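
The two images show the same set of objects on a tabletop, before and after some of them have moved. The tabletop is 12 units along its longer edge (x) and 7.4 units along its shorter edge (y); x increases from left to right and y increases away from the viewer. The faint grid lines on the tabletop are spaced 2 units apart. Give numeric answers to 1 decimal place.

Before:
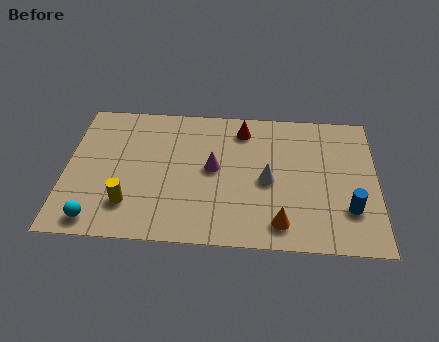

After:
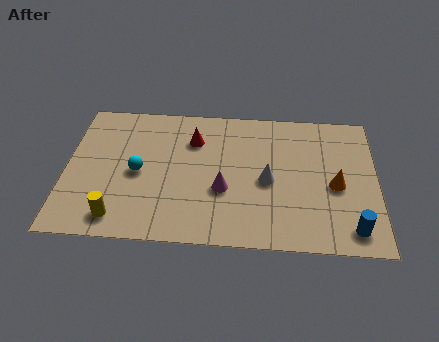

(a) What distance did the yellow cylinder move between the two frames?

0.8

The yellow cylinder moved from about (2.5, 1.8) to (2.1, 1.1), a distance of √(0.4² + 0.7²) ≈ 0.8.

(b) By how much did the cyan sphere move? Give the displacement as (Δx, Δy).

(1.5, 2.6)

The cyan sphere was at about (1.3, 0.9) and moved to about (2.8, 3.5).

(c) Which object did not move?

the white cone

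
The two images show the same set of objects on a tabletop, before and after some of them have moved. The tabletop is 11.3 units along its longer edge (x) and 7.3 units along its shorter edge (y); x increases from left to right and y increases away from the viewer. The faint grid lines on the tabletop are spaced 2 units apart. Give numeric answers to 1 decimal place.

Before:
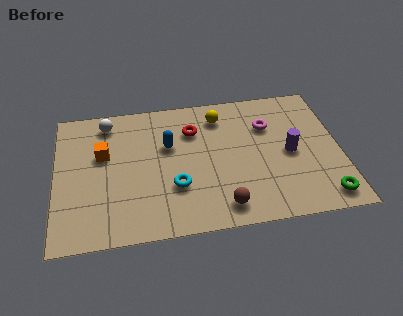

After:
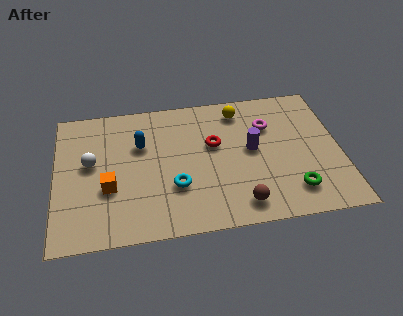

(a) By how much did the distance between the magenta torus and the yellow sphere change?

-0.6

They were about 2.1 units apart before and 1.5 after — 0.6 units closer together.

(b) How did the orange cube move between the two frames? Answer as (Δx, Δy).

(0.2, -1.8)

The orange cube started near (1.9, 4.5) and ended near (2.1, 2.7).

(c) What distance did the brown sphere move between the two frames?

0.7

From (6.5, 1.1) to (7.2, 1.1), the brown sphere covered √(0.7² + 0.0²) ≈ 0.7 units.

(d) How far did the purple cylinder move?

1.6

The purple cylinder moved from about (9.3, 3.5) to (7.8, 3.9), a distance of √(1.5² + 0.4²) ≈ 1.6.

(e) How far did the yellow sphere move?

0.8

The yellow sphere moved from about (6.6, 5.9) to (7.4, 6.1), a distance of √(0.8² + 0.2²) ≈ 0.8.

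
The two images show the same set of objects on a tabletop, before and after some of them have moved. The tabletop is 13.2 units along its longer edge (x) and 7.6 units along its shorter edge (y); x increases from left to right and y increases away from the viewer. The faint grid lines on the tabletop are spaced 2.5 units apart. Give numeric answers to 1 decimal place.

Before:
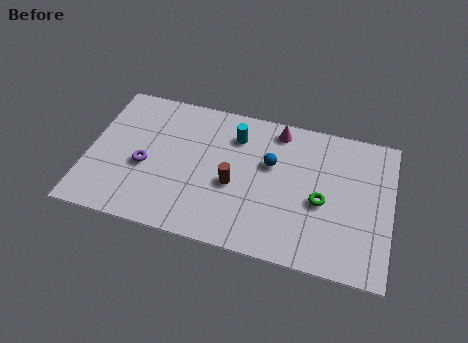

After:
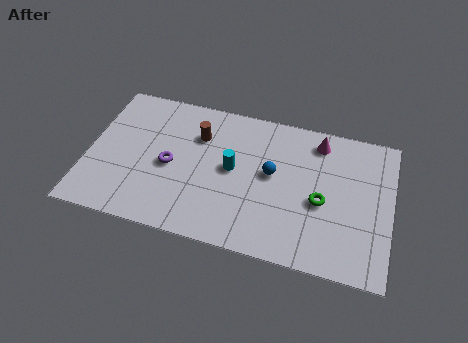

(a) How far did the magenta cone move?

1.8

The magenta cone moved from about (8.1, 6.6) to (9.9, 6.4), a distance of √(1.8² + 0.2²) ≈ 1.8.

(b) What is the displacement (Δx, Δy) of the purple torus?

(1.1, 0.3)

The purple torus was at about (2.5, 3.2) and moved to about (3.6, 3.5).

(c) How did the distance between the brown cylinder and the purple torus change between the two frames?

-1.7

The distance was about 3.9 in the first image and 2.2 in the second, so they moved 1.7 units closer together.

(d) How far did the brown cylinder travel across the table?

2.8

The brown cylinder was near (6.4, 3.2) before and (4.7, 5.4) after, so it travelled √(1.7² + 2.2²) ≈ 2.8 units.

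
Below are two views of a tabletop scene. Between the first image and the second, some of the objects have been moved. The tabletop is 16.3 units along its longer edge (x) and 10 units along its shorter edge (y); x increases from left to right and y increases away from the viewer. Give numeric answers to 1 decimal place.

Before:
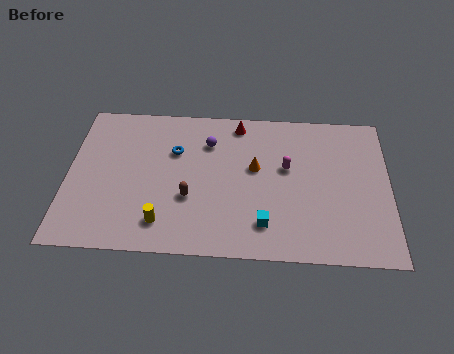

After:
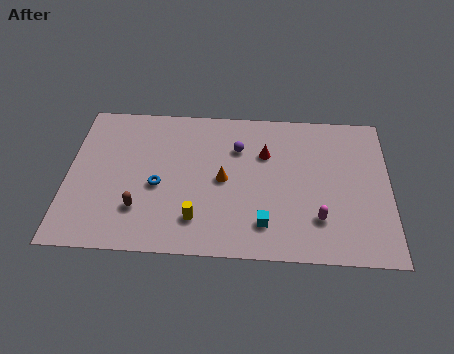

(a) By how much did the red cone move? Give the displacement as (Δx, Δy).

(1.4, -2.0)

The red cone started near (8.6, 8.8) and ended near (10.0, 6.8).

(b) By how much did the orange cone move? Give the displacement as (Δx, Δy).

(-1.6, -0.9)

The orange cone started near (9.5, 5.8) and ended near (7.9, 4.9).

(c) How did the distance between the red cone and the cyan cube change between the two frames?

-2.1

They were about 6.8 units apart before and 4.7 after — 2.1 units closer together.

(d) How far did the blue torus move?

2.5

From (5.4, 6.7) to (4.6, 4.3), the blue torus covered √(0.8² + 2.4²) ≈ 2.5 units.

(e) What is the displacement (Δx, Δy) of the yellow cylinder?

(1.7, 0.3)

The yellow cylinder started near (4.9, 1.9) and ended near (6.6, 2.2).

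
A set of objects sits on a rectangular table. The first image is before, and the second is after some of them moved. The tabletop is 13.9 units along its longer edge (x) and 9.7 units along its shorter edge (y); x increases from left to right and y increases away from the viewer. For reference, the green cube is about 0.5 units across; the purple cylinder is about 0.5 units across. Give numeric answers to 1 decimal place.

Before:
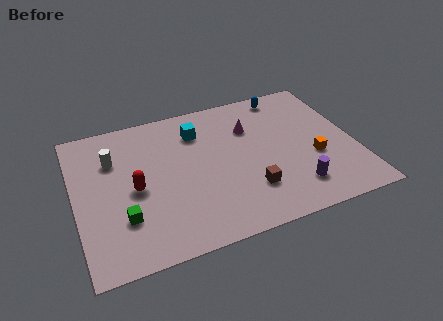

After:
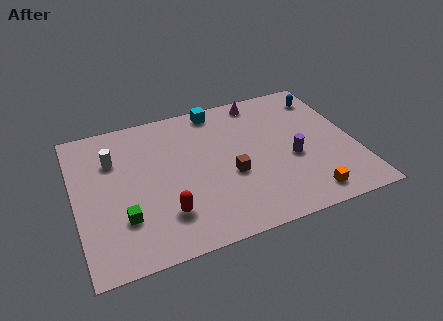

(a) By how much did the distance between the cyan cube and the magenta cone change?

-0.5

Before: roughly 2.7 units apart; after: 2.2. That's 0.5 units closer together.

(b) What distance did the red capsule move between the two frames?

2.5

From (2.9, 4.5) to (4.2, 2.4), the red capsule covered √(1.3² + 2.1²) ≈ 2.5 units.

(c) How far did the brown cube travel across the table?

1.5

The brown cube was near (8.4, 2.6) before and (7.6, 3.9) after, so it travelled √(0.8² + 1.3²) ≈ 1.5 units.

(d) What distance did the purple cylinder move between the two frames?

2.0

The purple cylinder was near (10.6, 2.0) before and (10.7, 4.0) after, so it travelled √(0.1² + 2.0²) ≈ 2.0 units.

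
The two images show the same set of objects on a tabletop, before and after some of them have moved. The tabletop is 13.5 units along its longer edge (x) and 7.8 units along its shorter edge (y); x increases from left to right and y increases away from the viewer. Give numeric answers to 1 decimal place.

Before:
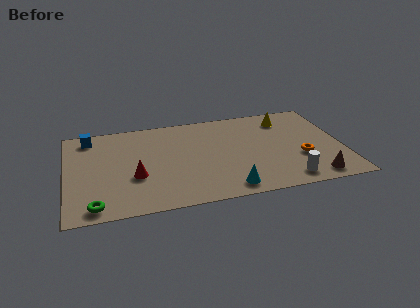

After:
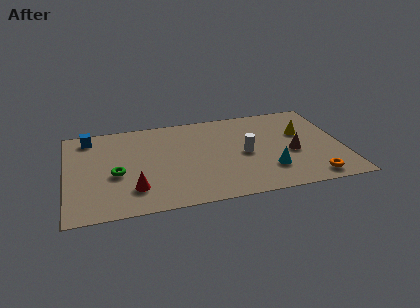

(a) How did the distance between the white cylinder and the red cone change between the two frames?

-1.7

The distance was about 7.5 in the first image and 5.8 in the second, so they moved 1.7 units closer together.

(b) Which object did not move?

the blue cube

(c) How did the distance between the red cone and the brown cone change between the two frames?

-0.9

Before: roughly 8.8 units apart; after: 7.9. That's 0.9 units closer together.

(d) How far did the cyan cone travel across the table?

2.4

The cyan cone moved from about (7.7, 1.0) to (9.8, 2.1), a distance of √(2.1² + 1.1²) ≈ 2.4.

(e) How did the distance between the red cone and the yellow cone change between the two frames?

+0.6

Before: roughly 8.3 units apart; after: 8.9. That's 0.6 units further apart.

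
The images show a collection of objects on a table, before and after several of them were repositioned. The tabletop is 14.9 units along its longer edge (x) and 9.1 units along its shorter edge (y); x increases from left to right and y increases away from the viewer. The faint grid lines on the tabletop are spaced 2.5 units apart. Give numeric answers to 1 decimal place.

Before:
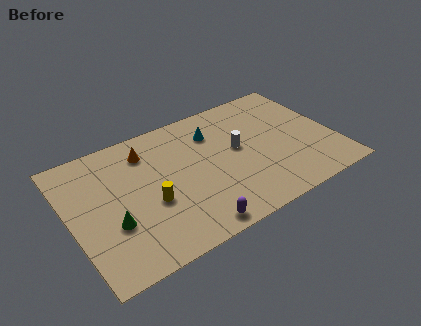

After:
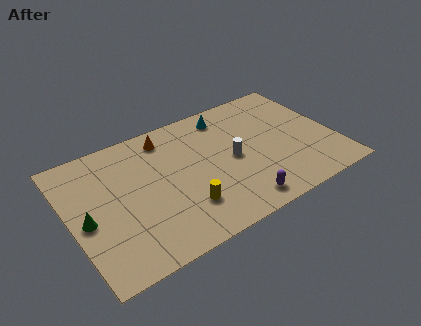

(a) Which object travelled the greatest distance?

the purple capsule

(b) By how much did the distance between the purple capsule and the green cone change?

+3.9

The distance was about 4.7 in the first image and 8.6 in the second, so they moved 3.9 units further apart.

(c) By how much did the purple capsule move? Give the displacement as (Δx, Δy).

(2.7, 0.3)

The purple capsule started near (6.2, 0.9) and ended near (8.9, 1.2).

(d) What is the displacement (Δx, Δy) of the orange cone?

(1.2, 0.5)

The orange cone was at about (4.6, 7.2) and moved to about (5.8, 7.7).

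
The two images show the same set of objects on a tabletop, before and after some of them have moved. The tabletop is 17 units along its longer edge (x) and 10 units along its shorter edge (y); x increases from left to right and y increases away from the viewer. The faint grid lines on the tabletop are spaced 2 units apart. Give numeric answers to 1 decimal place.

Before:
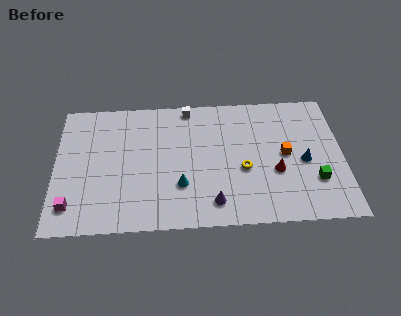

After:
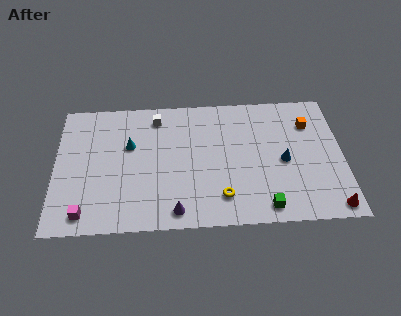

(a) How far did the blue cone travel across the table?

1.2

The blue cone moved from about (14.7, 4.5) to (13.5, 4.6), a distance of √(1.2² + 0.1²) ≈ 1.2.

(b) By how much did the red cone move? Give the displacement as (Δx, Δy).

(3.2, -2.8)

The red cone was at about (13.0, 3.8) and moved to about (16.2, 1.0).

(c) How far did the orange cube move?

2.7

From (13.6, 5.1) to (15.1, 7.4), the orange cube covered √(1.5² + 2.3²) ≈ 2.7 units.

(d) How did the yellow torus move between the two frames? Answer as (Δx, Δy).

(-1.3, -2.0)

The yellow torus was at about (11.1, 4.1) and moved to about (9.8, 2.1).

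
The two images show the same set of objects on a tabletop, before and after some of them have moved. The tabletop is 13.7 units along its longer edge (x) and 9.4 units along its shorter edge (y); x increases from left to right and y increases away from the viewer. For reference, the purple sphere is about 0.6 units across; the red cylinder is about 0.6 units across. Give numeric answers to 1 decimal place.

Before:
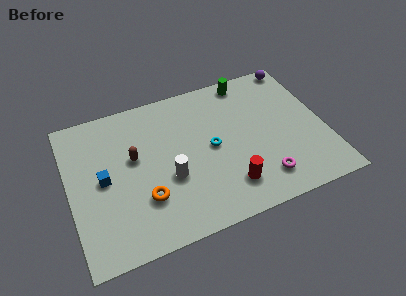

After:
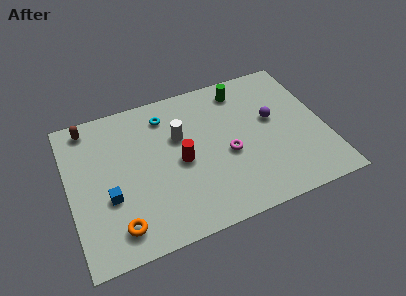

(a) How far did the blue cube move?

1.2

The blue cube moved from about (1.8, 4.7) to (2.0, 3.5), a distance of √(0.2² + 1.2²) ≈ 1.2.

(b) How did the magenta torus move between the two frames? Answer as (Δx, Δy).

(-1.6, 2.2)

From the two frames, the magenta torus sits at roughly (10.0, 1.8) before and (8.4, 4.0) after.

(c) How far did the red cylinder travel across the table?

3.3

The red cylinder moved from about (8.2, 2.0) to (5.9, 4.4), a distance of √(2.3² + 2.4²) ≈ 3.3.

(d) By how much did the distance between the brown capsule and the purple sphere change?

+0.3

They were about 9.8 units apart before and 10.1 after — 0.3 units further apart.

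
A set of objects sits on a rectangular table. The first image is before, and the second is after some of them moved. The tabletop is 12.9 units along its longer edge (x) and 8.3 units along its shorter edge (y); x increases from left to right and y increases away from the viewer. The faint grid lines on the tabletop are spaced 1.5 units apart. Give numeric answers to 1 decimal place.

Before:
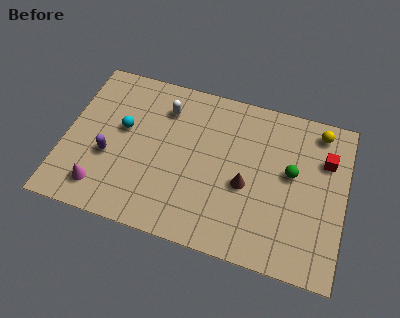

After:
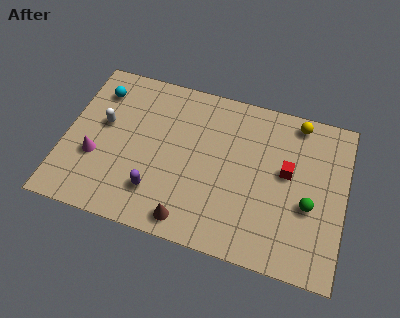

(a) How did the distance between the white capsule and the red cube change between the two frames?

+1.0

They were about 7.5 units apart before and 8.5 after — 1.0 units further apart.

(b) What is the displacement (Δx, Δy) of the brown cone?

(-2.4, -2.5)

The brown cone started near (8.4, 3.5) and ended near (6.0, 1.0).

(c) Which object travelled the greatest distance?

the brown cone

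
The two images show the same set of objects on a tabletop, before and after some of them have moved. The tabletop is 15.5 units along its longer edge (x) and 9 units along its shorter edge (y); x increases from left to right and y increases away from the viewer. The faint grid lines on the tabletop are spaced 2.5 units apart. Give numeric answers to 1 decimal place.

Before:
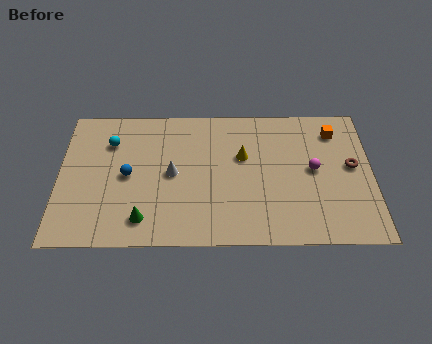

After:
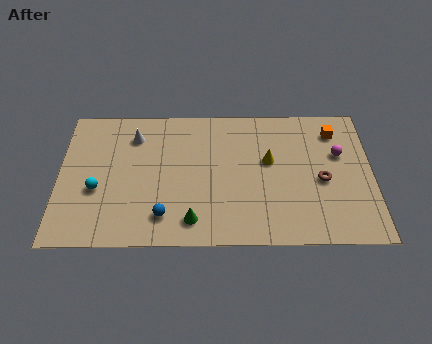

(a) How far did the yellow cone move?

1.3

From (9.1, 5.6) to (10.4, 5.3), the yellow cone covered √(1.3² + 0.3²) ≈ 1.3 units.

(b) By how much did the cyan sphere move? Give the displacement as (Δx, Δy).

(-0.6, -3.1)

The cyan sphere started near (2.5, 6.6) and ended near (1.9, 3.5).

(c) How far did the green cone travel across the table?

2.4

The green cone moved from about (4.2, 1.6) to (6.6, 1.5), a distance of √(2.4² + 0.1²) ≈ 2.4.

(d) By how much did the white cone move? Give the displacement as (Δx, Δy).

(-1.9, 2.5)

The white cone was at about (5.6, 4.5) and moved to about (3.7, 7.0).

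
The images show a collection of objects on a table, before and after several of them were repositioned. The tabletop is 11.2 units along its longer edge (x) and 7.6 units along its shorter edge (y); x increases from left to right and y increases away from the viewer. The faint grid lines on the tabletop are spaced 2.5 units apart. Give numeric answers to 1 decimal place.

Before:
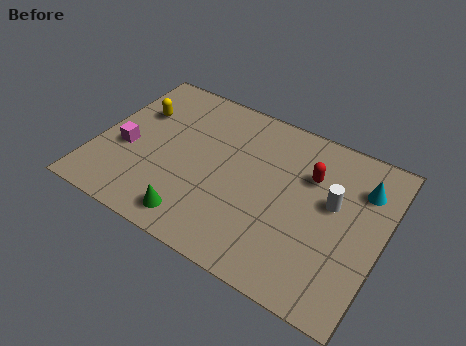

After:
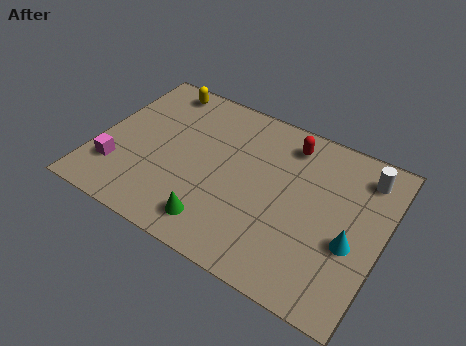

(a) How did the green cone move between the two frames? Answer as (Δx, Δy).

(0.8, 0.2)

The green cone started near (4.3, 1.1) and ended near (5.1, 1.3).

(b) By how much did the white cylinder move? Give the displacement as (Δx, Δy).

(1.0, 1.8)

From the two frames, the white cylinder sits at roughly (9.2, 4.4) before and (10.2, 6.2) after.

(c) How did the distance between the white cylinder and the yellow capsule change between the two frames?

+0.4

Before: roughly 7.9 units apart; after: 8.3. That's 0.4 units further apart.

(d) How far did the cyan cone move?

2.6

The cyan cone moved from about (10.2, 5.6) to (10.1, 3.0), a distance of √(0.1² + 2.6²) ≈ 2.6.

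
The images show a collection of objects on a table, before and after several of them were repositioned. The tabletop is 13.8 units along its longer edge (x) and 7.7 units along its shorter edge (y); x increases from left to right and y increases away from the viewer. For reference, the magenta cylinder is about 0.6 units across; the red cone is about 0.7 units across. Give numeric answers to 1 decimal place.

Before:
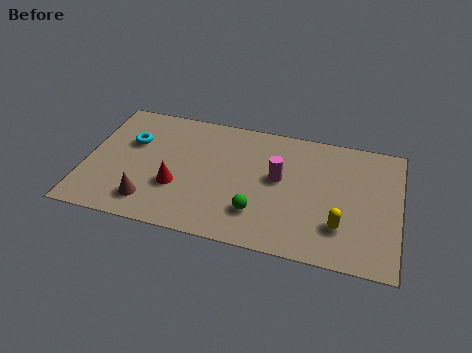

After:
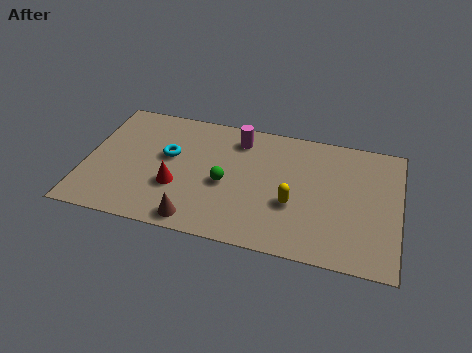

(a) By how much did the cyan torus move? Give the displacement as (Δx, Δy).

(1.7, -0.5)

The cyan torus was at about (1.9, 5.0) and moved to about (3.6, 4.5).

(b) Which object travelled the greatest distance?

the magenta cylinder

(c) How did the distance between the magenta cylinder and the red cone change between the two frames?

-0.3

They were about 4.7 units apart before and 4.4 after — 0.3 units closer together.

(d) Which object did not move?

the red cone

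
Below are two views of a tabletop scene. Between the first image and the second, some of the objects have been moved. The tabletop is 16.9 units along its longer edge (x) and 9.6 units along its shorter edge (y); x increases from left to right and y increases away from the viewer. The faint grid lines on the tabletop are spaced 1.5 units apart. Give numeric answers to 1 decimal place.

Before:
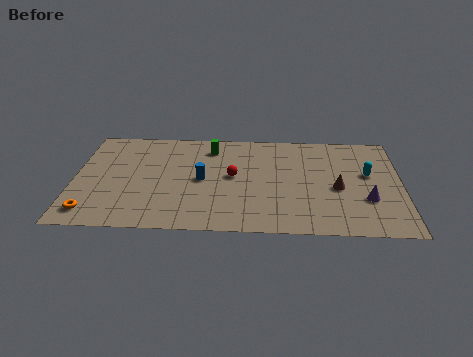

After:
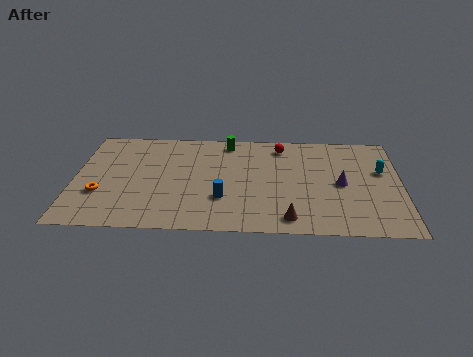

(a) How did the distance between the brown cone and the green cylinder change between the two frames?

+0.3

The distance was about 7.5 in the first image and 7.8 in the second, so they moved 0.3 units further apart.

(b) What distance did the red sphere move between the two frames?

3.9

From (8.2, 5.1) to (10.7, 8.1), the red sphere covered √(2.5² + 3.0²) ≈ 3.9 units.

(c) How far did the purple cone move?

1.9

The purple cone moved from about (15.1, 3.2) to (13.8, 4.6), a distance of √(1.3² + 1.4²) ≈ 1.9.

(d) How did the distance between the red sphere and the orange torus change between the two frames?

+2.5

The distance was about 8.0 in the first image and 10.5 in the second, so they moved 2.5 units further apart.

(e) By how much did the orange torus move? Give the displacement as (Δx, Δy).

(0.4, 1.7)

From the two frames, the orange torus sits at roughly (1.0, 1.5) before and (1.4, 3.2) after.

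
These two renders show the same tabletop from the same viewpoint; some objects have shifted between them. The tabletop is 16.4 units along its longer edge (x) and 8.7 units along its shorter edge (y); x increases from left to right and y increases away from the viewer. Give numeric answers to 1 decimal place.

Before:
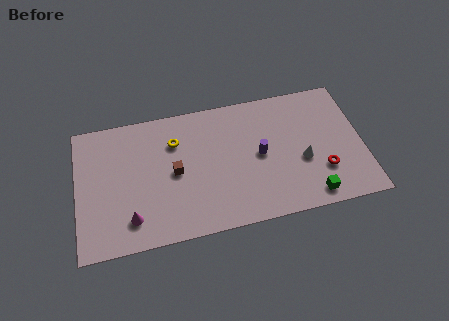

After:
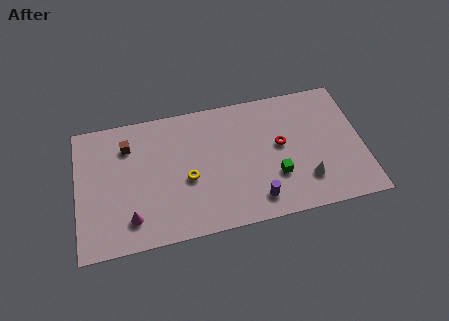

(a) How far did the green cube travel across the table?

2.5

The green cube moved from about (13.2, 1.1) to (11.3, 2.8), a distance of √(1.9² + 1.7²) ≈ 2.5.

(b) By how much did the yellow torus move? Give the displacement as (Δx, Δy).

(0.6, -2.6)

The yellow torus was at about (5.7, 6.3) and moved to about (6.3, 3.7).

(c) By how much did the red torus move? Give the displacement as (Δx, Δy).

(-2.3, 2.2)

From the two frames, the red torus sits at roughly (14.0, 2.6) before and (11.7, 4.8) after.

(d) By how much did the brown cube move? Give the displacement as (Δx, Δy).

(-2.6, 2.3)

From the two frames, the brown cube sits at roughly (5.6, 4.3) before and (3.0, 6.6) after.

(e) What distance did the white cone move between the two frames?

1.3

The white cone was near (12.9, 3.5) before and (13.0, 2.2) after, so it travelled √(0.1² + 1.3²) ≈ 1.3 units.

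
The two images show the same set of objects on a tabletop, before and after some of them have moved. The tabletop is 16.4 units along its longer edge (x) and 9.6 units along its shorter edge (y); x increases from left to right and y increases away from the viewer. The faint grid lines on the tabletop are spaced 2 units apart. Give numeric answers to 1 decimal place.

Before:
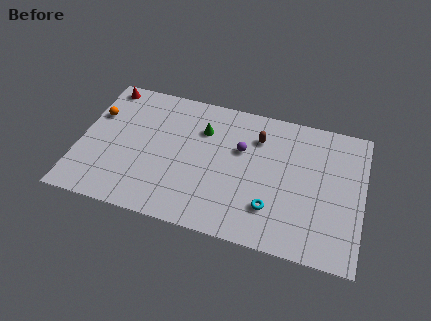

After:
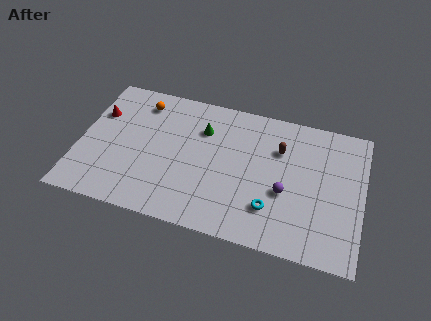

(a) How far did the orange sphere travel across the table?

2.9

From (0.8, 6.4) to (3.3, 7.9), the orange sphere covered √(2.5² + 1.5²) ≈ 2.9 units.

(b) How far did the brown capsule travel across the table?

1.4

From (10.2, 7.2) to (11.5, 6.7), the brown capsule covered √(1.3² + 0.5²) ≈ 1.4 units.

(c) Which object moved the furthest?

the purple sphere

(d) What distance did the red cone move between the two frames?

2.1

The red cone moved from about (1.1, 8.6) to (0.9, 6.5), a distance of √(0.2² + 2.1²) ≈ 2.1.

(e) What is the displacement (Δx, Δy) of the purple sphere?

(2.7, -2.3)

The purple sphere started near (9.3, 6.1) and ended near (12.0, 3.8).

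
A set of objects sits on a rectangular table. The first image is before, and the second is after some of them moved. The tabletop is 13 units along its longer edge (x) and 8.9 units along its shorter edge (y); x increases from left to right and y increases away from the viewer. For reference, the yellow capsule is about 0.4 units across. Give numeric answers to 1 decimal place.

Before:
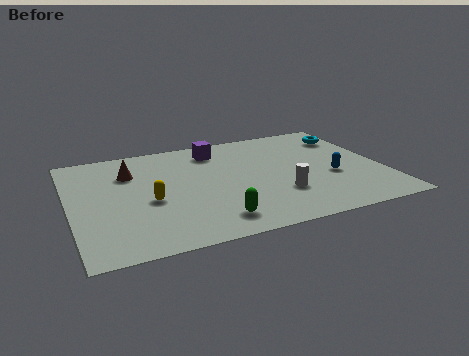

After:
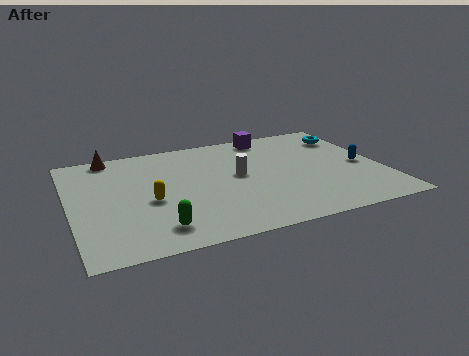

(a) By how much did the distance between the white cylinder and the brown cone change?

-0.9

The distance was about 7.0 in the first image and 6.1 in the second, so they moved 0.9 units closer together.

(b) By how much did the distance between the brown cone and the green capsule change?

+0.9

The distance was about 5.7 in the first image and 6.6 in the second, so they moved 0.9 units further apart.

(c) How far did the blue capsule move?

1.5

The blue capsule was near (10.8, 3.5) before and (12.2, 4.1) after, so it travelled √(1.4² + 0.6²) ≈ 1.5 units.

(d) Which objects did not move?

the cyan torus and the yellow capsule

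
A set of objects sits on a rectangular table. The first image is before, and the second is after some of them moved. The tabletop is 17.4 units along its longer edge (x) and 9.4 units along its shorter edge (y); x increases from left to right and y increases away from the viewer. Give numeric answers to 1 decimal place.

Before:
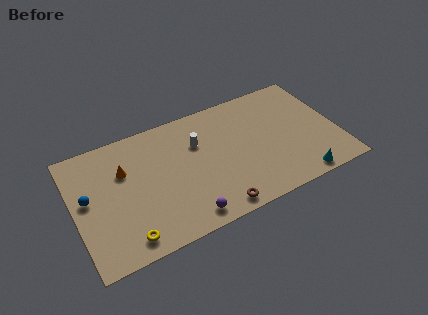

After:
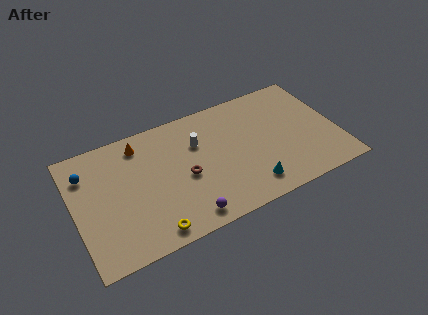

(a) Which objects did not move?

the white cylinder and the purple sphere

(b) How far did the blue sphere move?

1.9

From (0.9, 5.2) to (1.0, 7.1), the blue sphere covered √(0.1² + 1.9²) ≈ 1.9 units.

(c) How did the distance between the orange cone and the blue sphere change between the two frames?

+1.0

They were about 2.7 units apart before and 3.7 after — 1.0 units further apart.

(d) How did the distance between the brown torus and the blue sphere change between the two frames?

-2.1

They were about 8.9 units apart before and 6.8 after — 2.1 units closer together.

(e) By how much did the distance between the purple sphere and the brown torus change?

+1.1

Before: roughly 1.9 units apart; after: 3.0. That's 1.1 units further apart.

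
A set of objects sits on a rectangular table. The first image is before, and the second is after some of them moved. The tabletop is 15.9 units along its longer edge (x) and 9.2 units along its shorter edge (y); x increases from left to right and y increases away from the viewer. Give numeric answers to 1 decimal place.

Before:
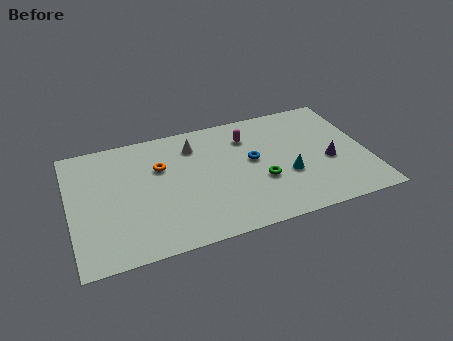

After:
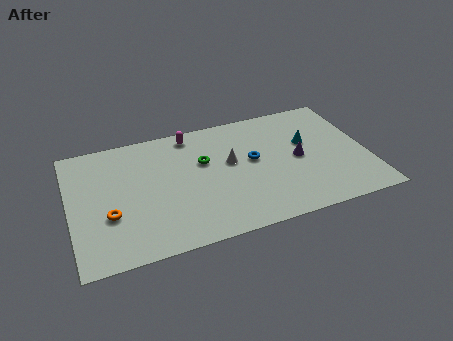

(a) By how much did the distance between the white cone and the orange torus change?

+4.7

Before: roughly 2.2 units apart; after: 6.9. That's 4.7 units further apart.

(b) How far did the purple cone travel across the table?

1.7

The purple cone moved from about (13.8, 3.8) to (12.2, 4.5), a distance of √(1.6² + 0.7²) ≈ 1.7.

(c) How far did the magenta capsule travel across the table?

3.2

The magenta capsule moved from about (9.7, 7.0) to (6.7, 8.1), a distance of √(3.0² + 1.1²) ≈ 3.2.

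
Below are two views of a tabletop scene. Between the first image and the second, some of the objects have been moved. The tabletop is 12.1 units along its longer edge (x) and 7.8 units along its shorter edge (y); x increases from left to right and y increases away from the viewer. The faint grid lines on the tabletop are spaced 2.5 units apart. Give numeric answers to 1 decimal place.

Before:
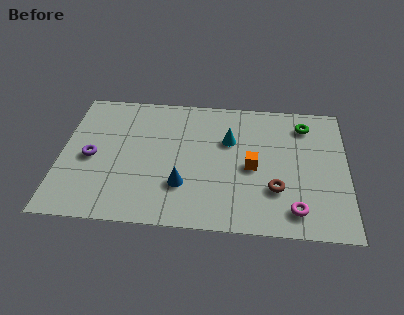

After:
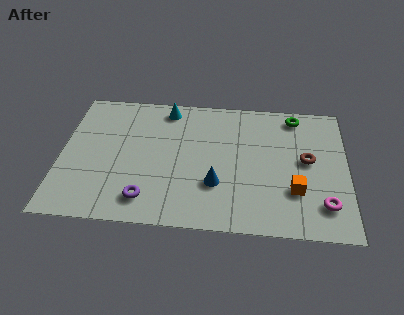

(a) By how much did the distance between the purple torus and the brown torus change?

-0.6

The distance was about 7.9 in the first image and 7.3 in the second, so they moved 0.6 units closer together.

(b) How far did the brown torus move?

2.2

The brown torus was near (9.1, 2.4) before and (10.4, 4.2) after, so it travelled √(1.3² + 1.8²) ≈ 2.2 units.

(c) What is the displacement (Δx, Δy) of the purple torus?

(2.4, -2.2)

The purple torus was at about (1.3, 3.6) and moved to about (3.7, 1.4).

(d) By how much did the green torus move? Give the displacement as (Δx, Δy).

(-0.4, 0.5)

The green torus was at about (10.3, 6.3) and moved to about (9.9, 6.8).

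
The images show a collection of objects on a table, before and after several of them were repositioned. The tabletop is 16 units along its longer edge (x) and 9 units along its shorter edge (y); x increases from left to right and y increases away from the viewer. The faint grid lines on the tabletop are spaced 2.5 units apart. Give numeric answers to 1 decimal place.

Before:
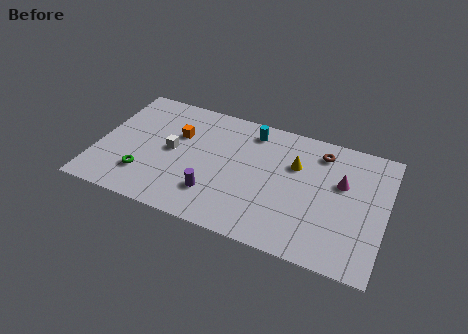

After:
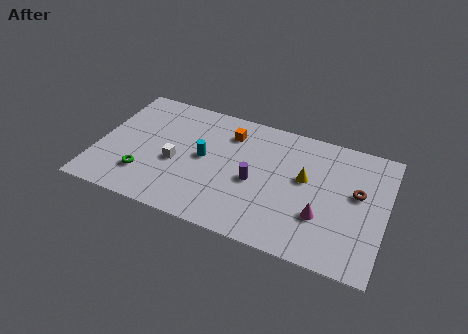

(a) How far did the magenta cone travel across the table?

2.8

From (13.5, 5.6) to (12.6, 2.9), the magenta cone covered √(0.9² + 2.7²) ≈ 2.8 units.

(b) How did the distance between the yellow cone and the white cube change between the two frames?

+0.3

They were about 6.9 units apart before and 7.2 after — 0.3 units further apart.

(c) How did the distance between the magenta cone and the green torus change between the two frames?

-1.4

They were about 11.2 units apart before and 9.8 after — 1.4 units closer together.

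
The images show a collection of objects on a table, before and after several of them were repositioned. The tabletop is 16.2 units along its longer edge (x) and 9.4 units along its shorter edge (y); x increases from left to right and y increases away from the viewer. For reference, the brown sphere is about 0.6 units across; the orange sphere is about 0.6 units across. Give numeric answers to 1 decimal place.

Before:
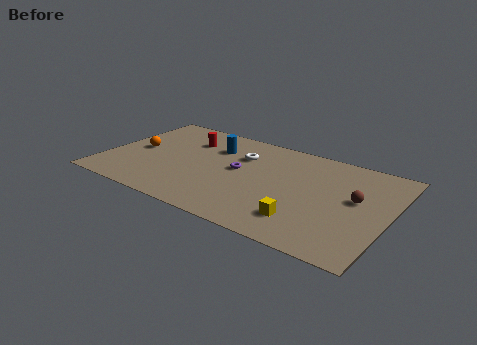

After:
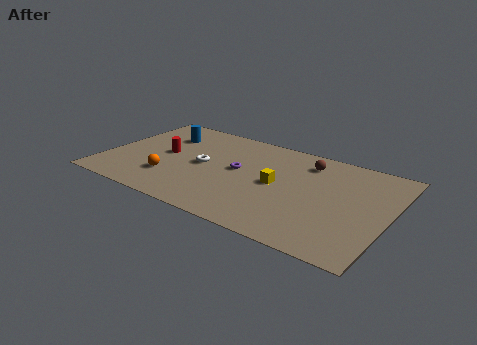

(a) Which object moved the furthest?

the brown sphere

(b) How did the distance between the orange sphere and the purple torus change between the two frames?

-1.5

They were about 5.9 units apart before and 4.4 after — 1.5 units closer together.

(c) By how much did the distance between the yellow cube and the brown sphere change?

-0.9

Before: roughly 4.1 units apart; after: 3.2. That's 0.9 units closer together.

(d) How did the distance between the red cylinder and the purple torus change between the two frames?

+0.5

Before: roughly 3.8 units apart; after: 4.3. That's 0.5 units further apart.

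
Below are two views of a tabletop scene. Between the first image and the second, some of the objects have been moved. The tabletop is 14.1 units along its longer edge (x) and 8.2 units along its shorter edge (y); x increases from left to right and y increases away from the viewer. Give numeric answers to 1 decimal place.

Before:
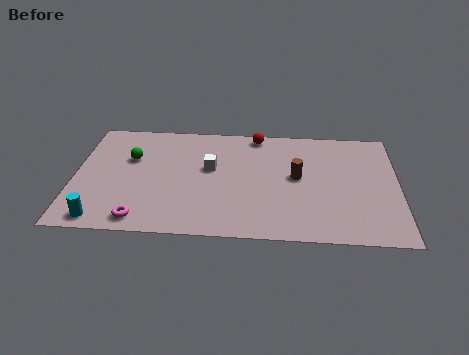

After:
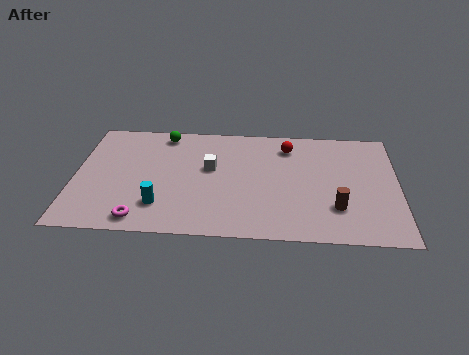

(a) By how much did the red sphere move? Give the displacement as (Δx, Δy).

(1.4, -0.8)

The red sphere was at about (7.9, 7.4) and moved to about (9.3, 6.6).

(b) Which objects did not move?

the white cube and the magenta torus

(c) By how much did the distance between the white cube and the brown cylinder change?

+2.2

The distance was about 3.8 in the first image and 6.0 in the second, so they moved 2.2 units further apart.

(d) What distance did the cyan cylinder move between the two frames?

2.7

From (1.3, 0.9) to (3.8, 2.0), the cyan cylinder covered √(2.5² + 1.1²) ≈ 2.7 units.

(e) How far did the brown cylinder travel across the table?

2.7

The brown cylinder was near (9.7, 4.4) before and (11.4, 2.3) after, so it travelled √(1.7² + 2.1²) ≈ 2.7 units.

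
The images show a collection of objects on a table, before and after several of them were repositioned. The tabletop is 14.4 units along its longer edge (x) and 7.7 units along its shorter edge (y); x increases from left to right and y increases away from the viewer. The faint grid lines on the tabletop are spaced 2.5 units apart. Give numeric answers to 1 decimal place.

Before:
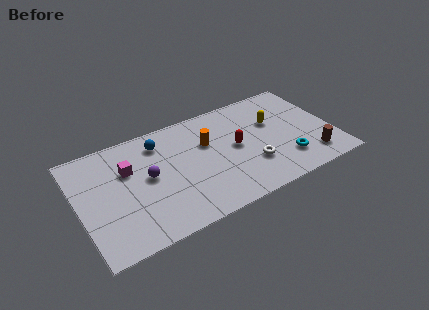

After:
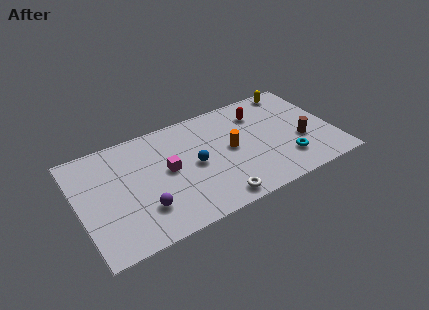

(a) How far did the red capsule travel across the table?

2.5

From (8.9, 4.0) to (10.5, 5.9), the red capsule covered √(1.6² + 1.9²) ≈ 2.5 units.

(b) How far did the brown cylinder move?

1.5

From (12.9, 1.5) to (12.5, 2.9), the brown cylinder covered √(0.4² + 1.4²) ≈ 1.5 units.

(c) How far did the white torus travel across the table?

2.7

From (9.6, 2.4) to (7.3, 0.9), the white torus covered √(2.3² + 1.5²) ≈ 2.7 units.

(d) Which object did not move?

the cyan torus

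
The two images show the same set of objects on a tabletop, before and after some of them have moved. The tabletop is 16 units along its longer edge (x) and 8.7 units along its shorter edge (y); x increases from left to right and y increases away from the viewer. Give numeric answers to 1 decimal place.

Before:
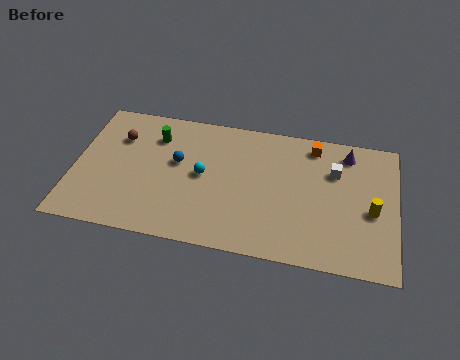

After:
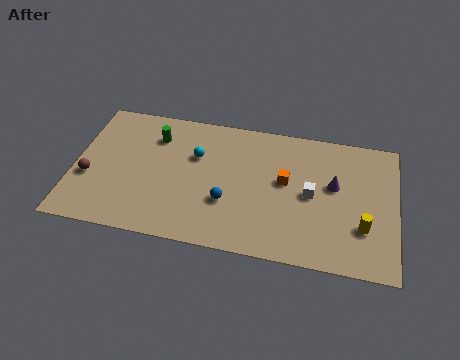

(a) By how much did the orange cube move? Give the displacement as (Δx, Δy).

(-1.3, -2.6)

The orange cube started near (11.8, 7.5) and ended near (10.5, 4.9).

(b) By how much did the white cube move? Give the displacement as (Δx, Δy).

(-1.1, -1.7)

The white cube was at about (12.9, 6.0) and moved to about (11.8, 4.3).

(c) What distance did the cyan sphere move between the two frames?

1.3

From (6.4, 4.5) to (6.0, 5.7), the cyan sphere covered √(0.4² + 1.2²) ≈ 1.3 units.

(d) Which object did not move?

the green cylinder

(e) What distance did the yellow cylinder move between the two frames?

1.2

From (14.8, 3.8) to (14.4, 2.7), the yellow cylinder covered √(0.4² + 1.1²) ≈ 1.2 units.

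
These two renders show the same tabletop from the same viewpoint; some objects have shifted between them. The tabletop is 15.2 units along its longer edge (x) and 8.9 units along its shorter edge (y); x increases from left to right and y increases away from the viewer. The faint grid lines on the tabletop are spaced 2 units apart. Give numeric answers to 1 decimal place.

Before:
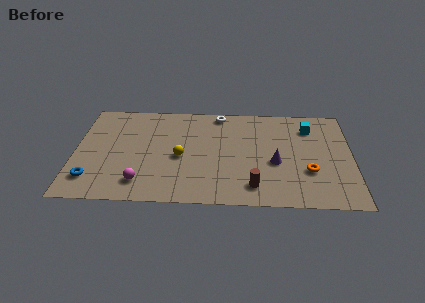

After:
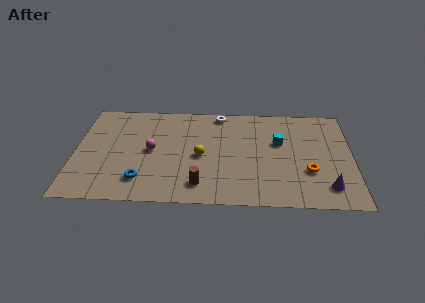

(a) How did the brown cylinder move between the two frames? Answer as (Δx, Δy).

(-2.9, 0.0)

From the two frames, the brown cylinder sits at roughly (9.8, 1.6) before and (6.9, 1.6) after.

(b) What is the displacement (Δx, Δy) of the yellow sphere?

(1.1, 0.1)

The yellow sphere was at about (5.8, 4.0) and moved to about (6.9, 4.1).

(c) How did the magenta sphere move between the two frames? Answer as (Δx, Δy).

(0.5, 2.8)

The magenta sphere was at about (3.7, 1.7) and moved to about (4.2, 4.5).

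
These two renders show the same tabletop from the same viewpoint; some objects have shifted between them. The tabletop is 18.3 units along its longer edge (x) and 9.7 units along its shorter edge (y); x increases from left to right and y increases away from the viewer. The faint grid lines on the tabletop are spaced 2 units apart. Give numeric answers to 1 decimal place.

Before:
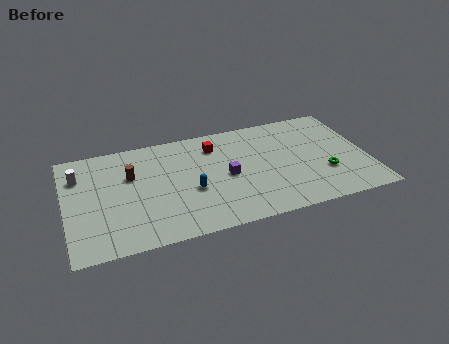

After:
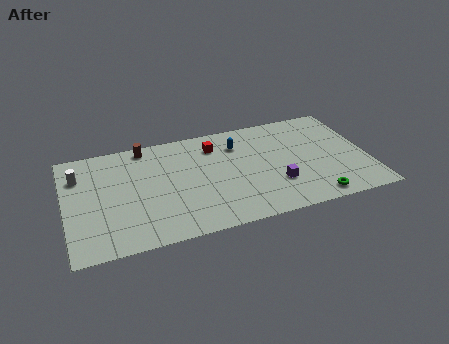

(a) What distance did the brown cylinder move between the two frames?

2.6

The brown cylinder was near (4.0, 6.3) before and (5.0, 8.7) after, so it travelled √(1.0² + 2.4²) ≈ 2.6 units.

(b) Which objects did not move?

the red cube and the white cylinder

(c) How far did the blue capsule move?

4.6

From (7.5, 3.9) to (10.6, 7.3), the blue capsule covered √(3.1² + 3.4²) ≈ 4.6 units.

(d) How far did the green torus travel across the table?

2.3

The green torus moved from about (15.6, 3.2) to (14.7, 1.1), a distance of √(0.9² + 2.1²) ≈ 2.3.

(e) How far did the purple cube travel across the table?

3.3

From (9.7, 4.6) to (12.6, 3.0), the purple cube covered √(2.9² + 1.6²) ≈ 3.3 units.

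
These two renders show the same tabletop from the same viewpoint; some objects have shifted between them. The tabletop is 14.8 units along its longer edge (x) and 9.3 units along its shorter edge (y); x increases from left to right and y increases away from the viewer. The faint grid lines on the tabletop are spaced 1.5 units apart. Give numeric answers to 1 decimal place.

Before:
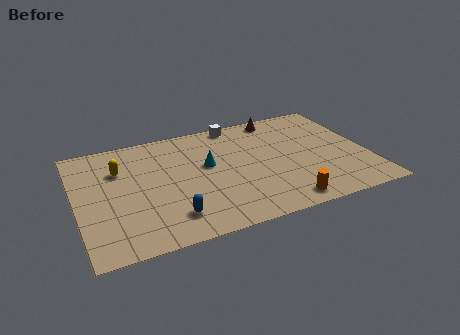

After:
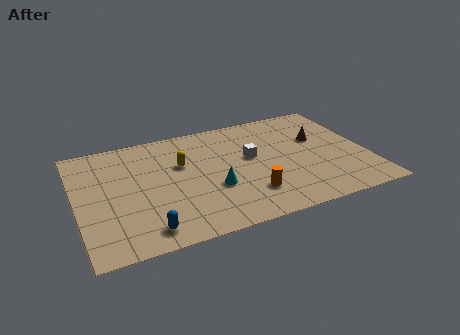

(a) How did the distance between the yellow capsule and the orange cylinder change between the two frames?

-4.7

The distance was about 9.5 in the first image and 4.8 in the second, so they moved 4.7 units closer together.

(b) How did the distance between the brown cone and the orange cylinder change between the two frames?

-1.9

The distance was about 7.2 in the first image and 5.3 in the second, so they moved 1.9 units closer together.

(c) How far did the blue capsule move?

1.4

From (4.5, 1.9) to (3.2, 1.3), the blue capsule covered √(1.3² + 0.6²) ≈ 1.4 units.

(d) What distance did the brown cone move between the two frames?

3.1

The brown cone was near (10.7, 8.3) before and (12.5, 5.8) after, so it travelled √(1.8² + 2.5²) ≈ 3.1 units.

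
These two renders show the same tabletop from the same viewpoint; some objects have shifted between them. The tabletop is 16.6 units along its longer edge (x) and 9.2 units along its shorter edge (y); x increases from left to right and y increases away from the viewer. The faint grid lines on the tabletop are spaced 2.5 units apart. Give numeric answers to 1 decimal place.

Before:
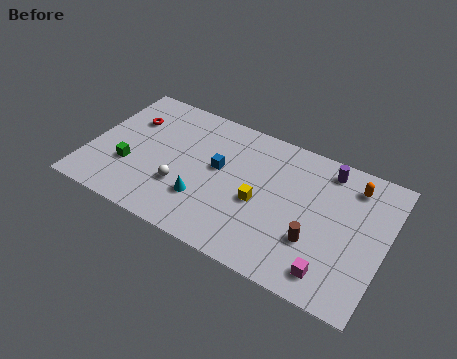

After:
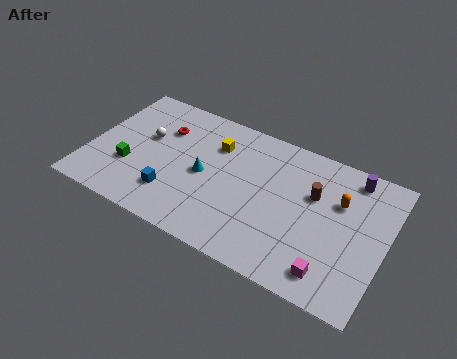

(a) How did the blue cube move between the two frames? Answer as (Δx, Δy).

(-2.2, -2.9)

From the two frames, the blue cube sits at roughly (7.2, 5.2) before and (5.0, 2.3) after.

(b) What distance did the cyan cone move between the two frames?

1.7

The cyan cone moved from about (6.7, 2.7) to (6.5, 4.4), a distance of √(0.2² + 1.7²) ≈ 1.7.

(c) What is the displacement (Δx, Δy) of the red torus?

(1.9, 0.1)

The red torus started near (1.9, 6.4) and ended near (3.8, 6.5).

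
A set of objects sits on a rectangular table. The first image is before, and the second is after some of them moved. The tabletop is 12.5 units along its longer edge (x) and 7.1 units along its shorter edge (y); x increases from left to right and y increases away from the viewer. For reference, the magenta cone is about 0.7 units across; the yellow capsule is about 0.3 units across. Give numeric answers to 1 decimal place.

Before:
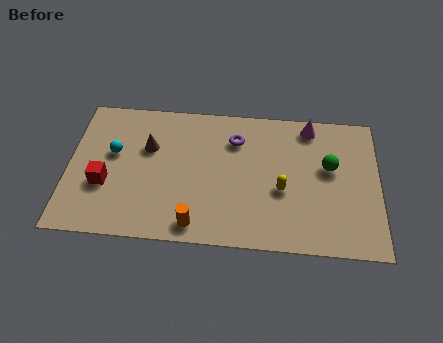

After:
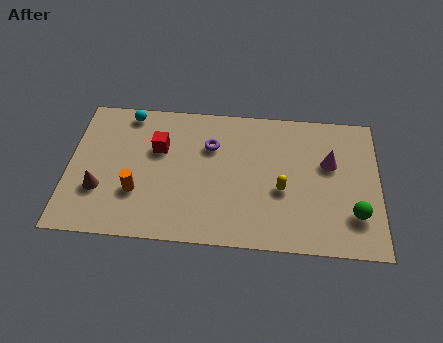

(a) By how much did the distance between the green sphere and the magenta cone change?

+0.5

They were about 2.2 units apart before and 2.7 after — 0.5 units further apart.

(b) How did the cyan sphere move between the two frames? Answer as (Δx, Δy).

(0.5, 2.1)

From the two frames, the cyan sphere sits at roughly (1.8, 4.2) before and (2.3, 6.3) after.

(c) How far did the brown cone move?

3.0

From (3.2, 4.6) to (1.3, 2.3), the brown cone covered √(1.9² + 2.3²) ≈ 3.0 units.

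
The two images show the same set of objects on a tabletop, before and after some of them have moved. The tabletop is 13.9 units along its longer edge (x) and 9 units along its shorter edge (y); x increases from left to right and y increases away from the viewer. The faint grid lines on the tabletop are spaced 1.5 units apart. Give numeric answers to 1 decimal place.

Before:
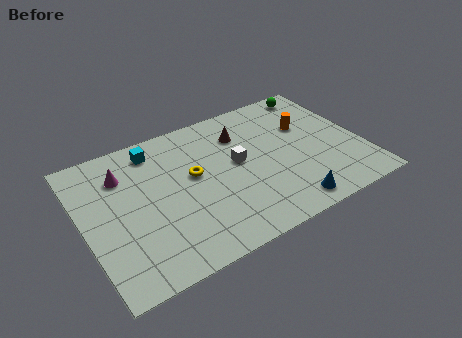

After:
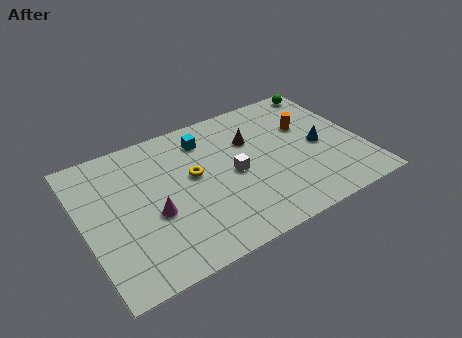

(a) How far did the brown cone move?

0.7

From (8.2, 6.7) to (8.6, 6.1), the brown cone covered √(0.4² + 0.6²) ≈ 0.7 units.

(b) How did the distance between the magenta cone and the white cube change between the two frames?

-1.6

Before: roughly 5.8 units apart; after: 4.2. That's 1.6 units closer together.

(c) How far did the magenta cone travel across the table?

3.3

The magenta cone moved from about (2.2, 6.7) to (3.3, 3.6), a distance of √(1.1² + 3.1²) ≈ 3.3.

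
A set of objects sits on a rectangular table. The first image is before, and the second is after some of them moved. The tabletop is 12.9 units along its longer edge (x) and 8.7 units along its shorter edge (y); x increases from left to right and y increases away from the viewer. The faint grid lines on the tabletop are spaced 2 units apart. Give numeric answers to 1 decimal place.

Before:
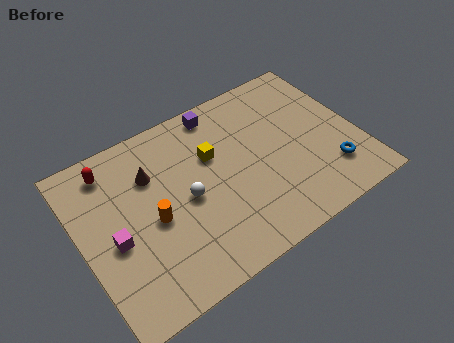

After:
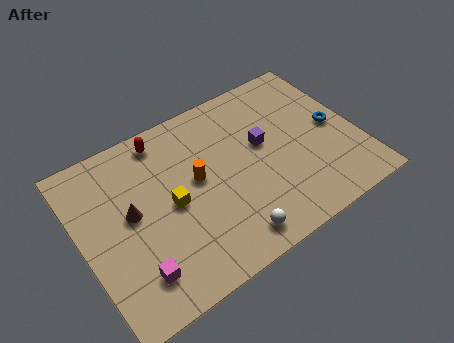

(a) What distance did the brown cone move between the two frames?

1.8

The brown cone moved from about (3.5, 6.1) to (2.3, 4.7), a distance of √(1.2² + 1.4²) ≈ 1.8.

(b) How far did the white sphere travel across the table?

3.3

The white sphere moved from about (4.8, 4.1) to (6.3, 1.2), a distance of √(1.5² + 2.9²) ≈ 3.3.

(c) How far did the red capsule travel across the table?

2.5

The red capsule moved from about (1.8, 7.3) to (4.3, 7.6), a distance of √(2.5² + 0.3²) ≈ 2.5.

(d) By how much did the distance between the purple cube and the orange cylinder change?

-2.2

Before: roughly 5.4 units apart; after: 3.2. That's 2.2 units closer together.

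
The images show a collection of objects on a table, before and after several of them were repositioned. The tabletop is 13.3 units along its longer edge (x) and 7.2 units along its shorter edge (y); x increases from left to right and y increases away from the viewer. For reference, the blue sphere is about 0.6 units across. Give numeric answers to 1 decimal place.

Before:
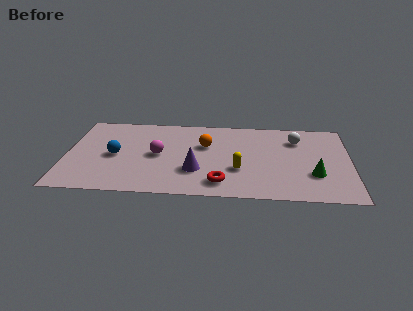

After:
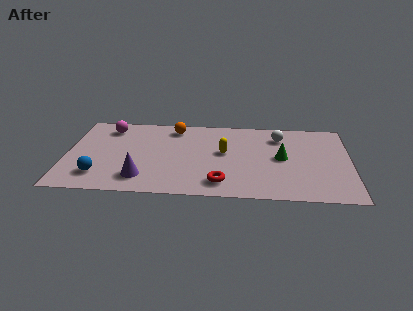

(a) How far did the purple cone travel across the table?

2.6

From (6.1, 2.3) to (3.6, 1.5), the purple cone covered √(2.5² + 0.8²) ≈ 2.6 units.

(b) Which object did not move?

the red torus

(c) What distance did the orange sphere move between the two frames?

2.1

From (6.5, 4.6) to (5.0, 6.1), the orange sphere covered √(1.5² + 1.5²) ≈ 2.1 units.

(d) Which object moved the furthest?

the magenta sphere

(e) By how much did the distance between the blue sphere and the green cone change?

-0.6

They were about 9.4 units apart before and 8.8 after — 0.6 units closer together.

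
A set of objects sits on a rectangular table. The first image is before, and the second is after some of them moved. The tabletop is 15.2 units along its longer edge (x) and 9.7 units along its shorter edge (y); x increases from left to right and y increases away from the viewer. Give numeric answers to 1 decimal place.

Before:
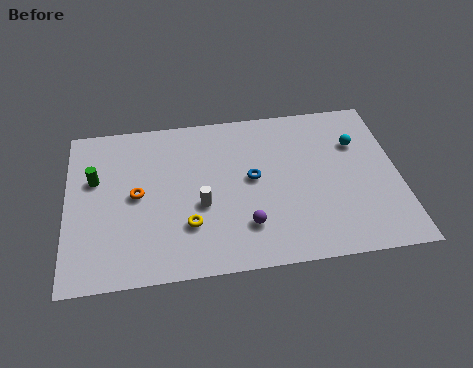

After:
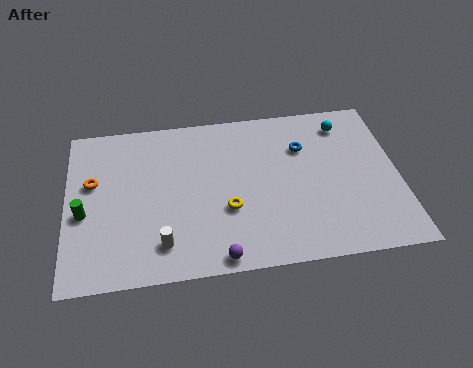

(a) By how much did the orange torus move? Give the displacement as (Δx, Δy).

(-2.0, 1.0)

From the two frames, the orange torus sits at roughly (3.2, 4.9) before and (1.2, 5.9) after.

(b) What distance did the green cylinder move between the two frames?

2.1

The green cylinder moved from about (1.3, 6.1) to (0.8, 4.1), a distance of √(0.5² + 2.0²) ≈ 2.1.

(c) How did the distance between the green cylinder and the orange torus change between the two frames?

-0.4

Before: roughly 2.2 units apart; after: 1.8. That's 0.4 units closer together.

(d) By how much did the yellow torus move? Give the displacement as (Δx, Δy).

(1.8, 0.7)

The yellow torus was at about (5.5, 2.8) and moved to about (7.3, 3.5).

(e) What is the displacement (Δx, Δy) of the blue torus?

(2.4, 1.6)

From the two frames, the blue torus sits at roughly (8.5, 5.2) before and (10.9, 6.8) after.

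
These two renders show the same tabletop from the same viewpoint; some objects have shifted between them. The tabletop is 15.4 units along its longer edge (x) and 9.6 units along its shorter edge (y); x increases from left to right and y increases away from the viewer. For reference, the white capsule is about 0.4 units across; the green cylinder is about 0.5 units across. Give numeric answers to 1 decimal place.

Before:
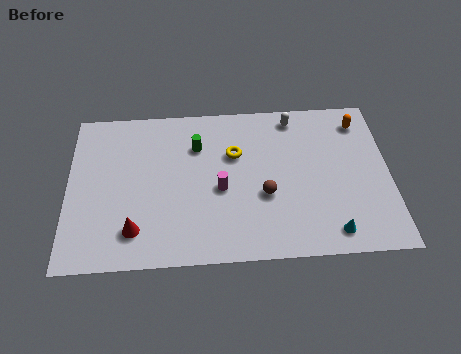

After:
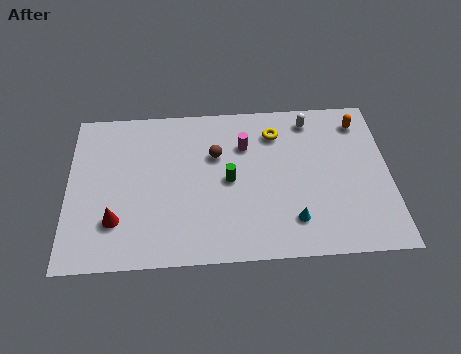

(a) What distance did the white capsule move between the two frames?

0.8

From (10.9, 8.4) to (11.7, 8.2), the white capsule covered √(0.8² + 0.2²) ≈ 0.8 units.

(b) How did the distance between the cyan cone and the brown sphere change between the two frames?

+1.6

They were about 3.9 units apart before and 5.5 after — 1.6 units further apart.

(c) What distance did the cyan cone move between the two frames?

2.0

From (12.5, 1.3) to (10.7, 2.1), the cyan cone covered √(1.8² + 0.8²) ≈ 2.0 units.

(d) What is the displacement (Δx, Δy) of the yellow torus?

(2.0, 1.2)

The yellow torus started near (8.0, 6.3) and ended near (10.0, 7.5).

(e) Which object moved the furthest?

the brown sphere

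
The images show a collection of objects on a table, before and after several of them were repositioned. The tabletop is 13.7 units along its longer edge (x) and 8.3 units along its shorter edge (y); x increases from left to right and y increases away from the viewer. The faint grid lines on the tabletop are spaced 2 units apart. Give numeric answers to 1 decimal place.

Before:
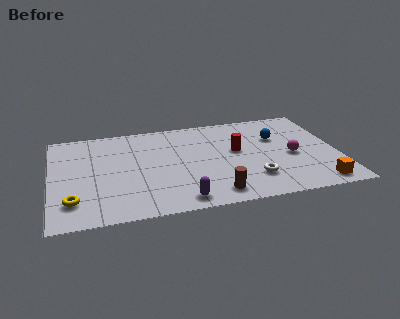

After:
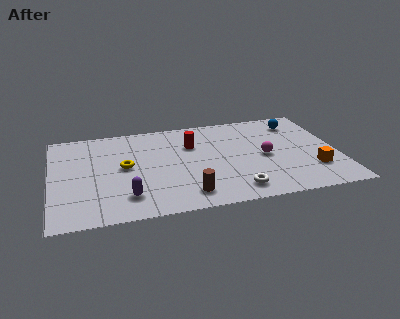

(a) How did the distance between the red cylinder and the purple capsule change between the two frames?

+0.4

The distance was about 4.7 in the first image and 5.1 in the second, so they moved 0.4 units further apart.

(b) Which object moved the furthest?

the yellow torus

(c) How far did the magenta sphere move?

1.3

The magenta sphere was near (11.5, 3.7) before and (10.2, 3.9) after, so it travelled √(1.3² + 0.2²) ≈ 1.3 units.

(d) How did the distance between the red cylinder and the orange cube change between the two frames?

+1.4

They were about 5.2 units apart before and 6.6 after — 1.4 units further apart.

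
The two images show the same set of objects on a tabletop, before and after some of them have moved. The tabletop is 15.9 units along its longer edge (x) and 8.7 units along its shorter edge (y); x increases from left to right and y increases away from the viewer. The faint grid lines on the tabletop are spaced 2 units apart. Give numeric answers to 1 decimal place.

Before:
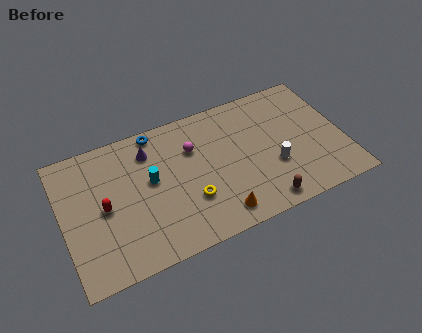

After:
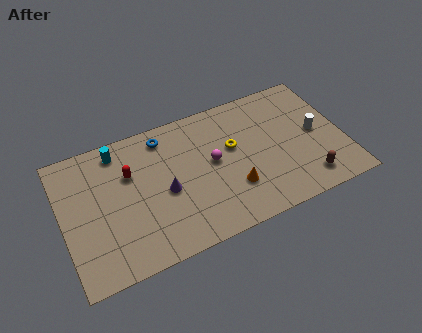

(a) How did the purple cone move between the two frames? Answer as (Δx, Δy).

(0.6, -2.9)

The purple cone was at about (5.1, 6.8) and moved to about (5.7, 3.9).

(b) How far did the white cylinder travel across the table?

2.9

From (11.8, 3.1) to (14.4, 4.4), the white cylinder covered √(2.6² + 1.3²) ≈ 2.9 units.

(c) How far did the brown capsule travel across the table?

2.6

The brown capsule moved from about (10.9, 1.0) to (13.5, 1.5), a distance of √(2.6² + 0.5²) ≈ 2.6.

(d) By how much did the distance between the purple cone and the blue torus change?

+2.3

Before: roughly 1.2 units apart; after: 3.5. That's 2.3 units further apart.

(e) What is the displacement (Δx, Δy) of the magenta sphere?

(1.0, -1.3)

The magenta sphere started near (7.5, 6.0) and ended near (8.5, 4.7).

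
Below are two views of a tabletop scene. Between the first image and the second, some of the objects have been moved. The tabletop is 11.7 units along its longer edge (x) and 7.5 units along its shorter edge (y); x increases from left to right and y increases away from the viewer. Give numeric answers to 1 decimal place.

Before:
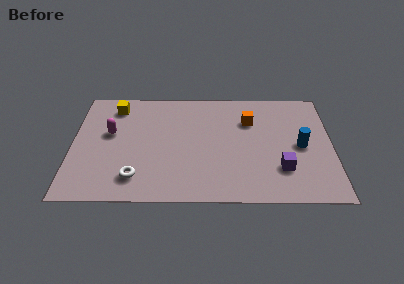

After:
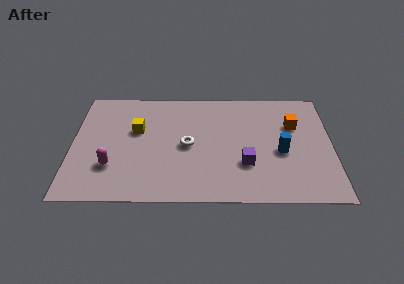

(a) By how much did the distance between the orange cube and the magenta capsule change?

+2.3

They were about 6.4 units apart before and 8.7 after — 2.3 units further apart.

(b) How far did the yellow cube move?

1.9

The yellow cube was near (1.9, 6.2) before and (2.9, 4.6) after, so it travelled √(1.0² + 1.6²) ≈ 1.9 units.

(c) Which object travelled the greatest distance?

the white torus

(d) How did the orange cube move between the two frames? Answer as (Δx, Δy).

(2.0, -0.3)

The orange cube was at about (8.0, 5.3) and moved to about (10.0, 5.0).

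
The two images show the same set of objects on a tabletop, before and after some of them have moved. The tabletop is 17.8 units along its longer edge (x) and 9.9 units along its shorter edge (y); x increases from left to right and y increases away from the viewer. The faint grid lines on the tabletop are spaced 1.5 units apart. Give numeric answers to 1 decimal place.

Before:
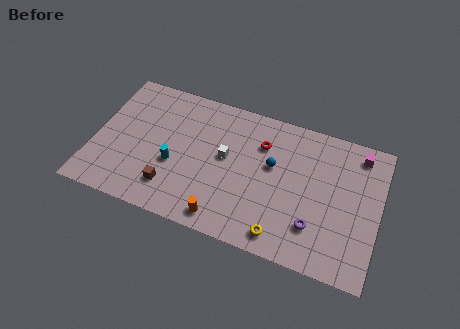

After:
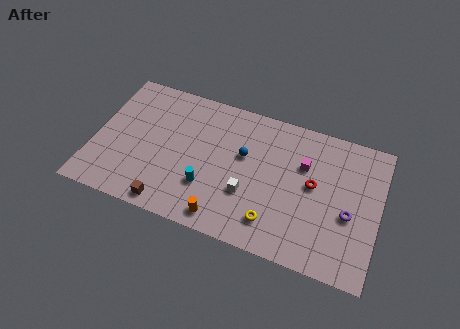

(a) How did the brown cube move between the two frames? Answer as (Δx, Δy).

(0.0, -1.2)

The brown cube started near (5.1, 2.2) and ended near (5.1, 1.0).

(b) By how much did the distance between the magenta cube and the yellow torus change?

-3.5

They were about 8.3 units apart before and 4.8 after — 3.5 units closer together.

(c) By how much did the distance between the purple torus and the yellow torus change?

+2.7

They were about 2.3 units apart before and 5.0 after — 2.7 units further apart.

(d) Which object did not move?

the orange cylinder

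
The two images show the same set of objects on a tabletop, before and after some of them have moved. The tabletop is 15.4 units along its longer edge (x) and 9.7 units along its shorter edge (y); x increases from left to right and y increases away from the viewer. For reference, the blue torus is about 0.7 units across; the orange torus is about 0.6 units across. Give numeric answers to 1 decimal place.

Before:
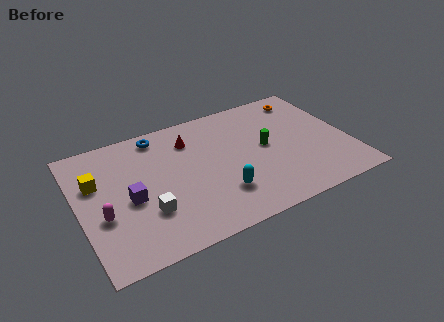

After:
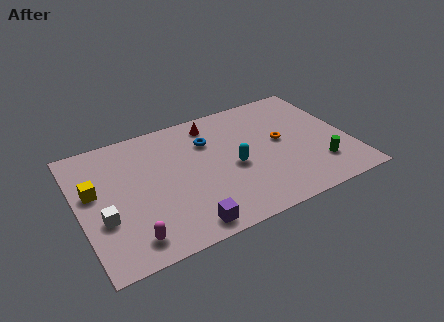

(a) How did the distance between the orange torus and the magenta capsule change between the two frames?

-3.3

They were about 13.1 units apart before and 9.8 after — 3.3 units closer together.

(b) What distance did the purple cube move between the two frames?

4.2

The purple cube moved from about (2.8, 4.3) to (5.5, 1.1), a distance of √(2.7² + 3.2²) ≈ 4.2.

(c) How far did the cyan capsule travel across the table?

2.0

The cyan capsule moved from about (7.7, 2.6) to (8.7, 4.3), a distance of √(1.0² + 1.7²) ≈ 2.0.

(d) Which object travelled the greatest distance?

the purple cube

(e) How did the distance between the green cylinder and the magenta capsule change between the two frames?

+1.3

Before: roughly 9.6 units apart; after: 10.9. That's 1.3 units further apart.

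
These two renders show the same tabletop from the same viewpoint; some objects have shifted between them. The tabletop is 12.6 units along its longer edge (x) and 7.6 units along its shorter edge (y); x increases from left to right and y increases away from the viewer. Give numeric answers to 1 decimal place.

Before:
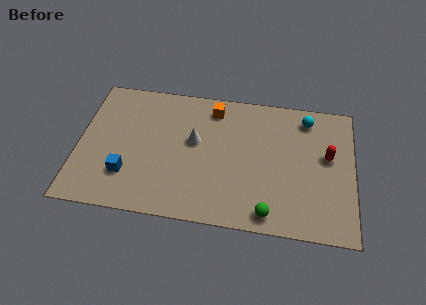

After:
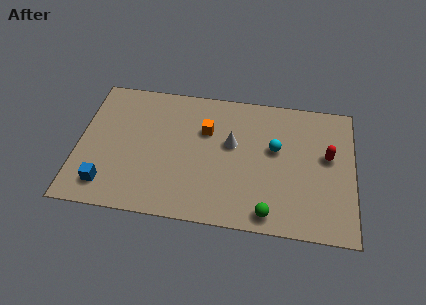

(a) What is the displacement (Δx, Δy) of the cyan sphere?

(-1.4, -1.9)

From the two frames, the cyan sphere sits at roughly (10.4, 6.4) before and (9.0, 4.5) after.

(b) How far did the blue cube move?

1.1

From (2.3, 2.1) to (1.4, 1.4), the blue cube covered √(0.9² + 0.7²) ≈ 1.1 units.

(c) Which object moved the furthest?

the cyan sphere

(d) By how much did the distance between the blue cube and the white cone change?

+2.6

Before: roughly 3.8 units apart; after: 6.4. That's 2.6 units further apart.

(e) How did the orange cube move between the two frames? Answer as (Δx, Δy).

(-0.3, -1.3)

The orange cube started near (6.1, 6.4) and ended near (5.8, 5.1).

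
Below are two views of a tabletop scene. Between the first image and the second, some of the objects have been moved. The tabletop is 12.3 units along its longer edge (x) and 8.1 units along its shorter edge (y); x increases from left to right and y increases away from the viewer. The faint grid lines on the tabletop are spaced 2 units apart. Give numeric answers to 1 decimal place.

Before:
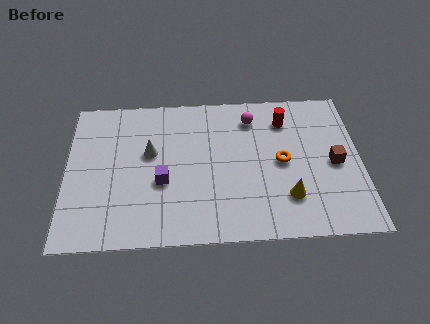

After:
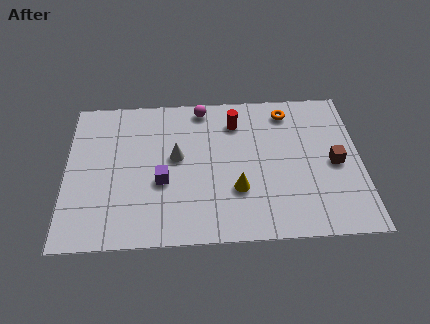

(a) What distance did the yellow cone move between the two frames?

2.2

The yellow cone was near (9.2, 2.1) before and (7.1, 2.6) after, so it travelled √(2.1² + 0.5²) ≈ 2.2 units.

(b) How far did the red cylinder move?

2.1

From (9.2, 6.3) to (7.1, 6.3), the red cylinder covered √(2.1² + 0.0²) ≈ 2.1 units.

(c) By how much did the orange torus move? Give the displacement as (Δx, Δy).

(0.3, 2.8)

The orange torus started near (9.0, 4.0) and ended near (9.3, 6.8).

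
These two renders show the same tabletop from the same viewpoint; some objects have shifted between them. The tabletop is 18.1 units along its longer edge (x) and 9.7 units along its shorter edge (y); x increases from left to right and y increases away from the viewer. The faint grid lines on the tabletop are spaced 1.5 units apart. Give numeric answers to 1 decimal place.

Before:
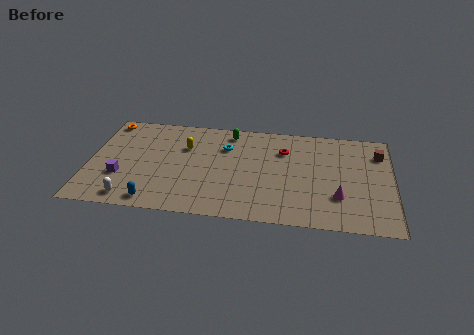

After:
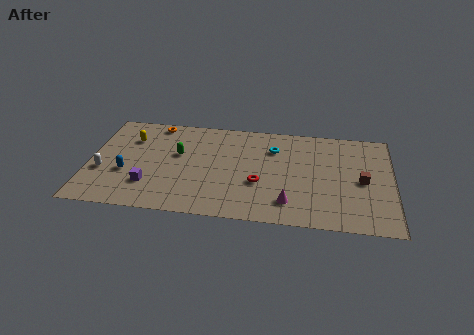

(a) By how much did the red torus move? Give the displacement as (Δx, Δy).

(-1.4, -3.4)

From the two frames, the red torus sits at roughly (11.6, 7.0) before and (10.2, 3.6) after.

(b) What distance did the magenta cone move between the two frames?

3.0

The magenta cone moved from about (14.9, 2.9) to (12.0, 2.0), a distance of √(2.9² + 0.9²) ≈ 3.0.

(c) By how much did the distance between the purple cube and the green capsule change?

-4.6

The distance was about 8.2 in the first image and 3.6 in the second, so they moved 4.6 units closer together.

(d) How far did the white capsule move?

3.0

The white capsule moved from about (2.7, 1.2) to (0.9, 3.6), a distance of √(1.8² + 2.4²) ≈ 3.0.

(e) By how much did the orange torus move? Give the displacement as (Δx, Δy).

(2.9, 0.1)

The orange torus started near (0.9, 8.6) and ended near (3.8, 8.7).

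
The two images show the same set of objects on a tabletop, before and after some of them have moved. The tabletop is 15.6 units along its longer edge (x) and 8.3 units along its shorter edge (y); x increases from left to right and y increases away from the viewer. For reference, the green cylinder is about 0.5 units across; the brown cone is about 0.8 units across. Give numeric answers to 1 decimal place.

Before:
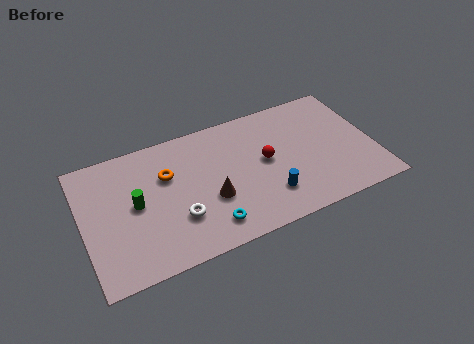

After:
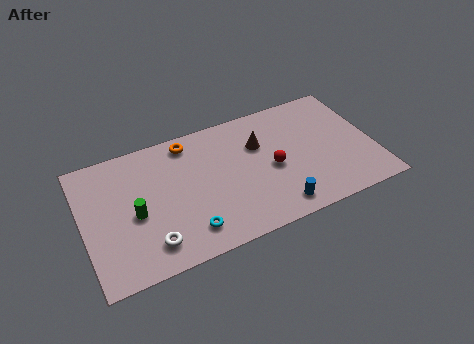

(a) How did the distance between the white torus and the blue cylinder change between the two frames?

+1.9

Before: roughly 4.8 units apart; after: 6.7. That's 1.9 units further apart.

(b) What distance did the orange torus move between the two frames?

2.1

The orange torus moved from about (4.6, 5.5) to (5.9, 7.2), a distance of √(1.3² + 1.7²) ≈ 2.1.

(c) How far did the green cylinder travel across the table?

0.6

From (2.8, 4.3) to (2.7, 3.7), the green cylinder covered √(0.1² + 0.6²) ≈ 0.6 units.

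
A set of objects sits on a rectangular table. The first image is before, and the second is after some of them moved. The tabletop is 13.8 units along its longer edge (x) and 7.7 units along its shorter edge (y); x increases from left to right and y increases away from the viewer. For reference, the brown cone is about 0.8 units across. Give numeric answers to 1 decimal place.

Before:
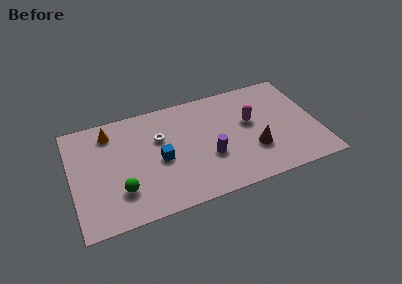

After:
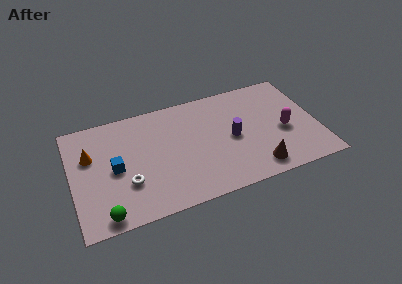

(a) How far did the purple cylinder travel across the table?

1.7

The purple cylinder was near (7.6, 2.8) before and (9.0, 3.7) after, so it travelled √(1.4² + 0.9²) ≈ 1.7 units.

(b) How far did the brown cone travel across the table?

1.3

The brown cone was near (10.1, 2.5) before and (10.1, 1.2) after, so it travelled √(0.0² + 1.3²) ≈ 1.3 units.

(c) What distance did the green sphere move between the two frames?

1.6

From (2.6, 2.1) to (1.6, 0.8), the green sphere covered √(1.0² + 1.3²) ≈ 1.6 units.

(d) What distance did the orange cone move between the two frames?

1.8

The orange cone was near (2.3, 6.3) before and (1.1, 5.0) after, so it travelled √(1.2² + 1.3²) ≈ 1.8 units.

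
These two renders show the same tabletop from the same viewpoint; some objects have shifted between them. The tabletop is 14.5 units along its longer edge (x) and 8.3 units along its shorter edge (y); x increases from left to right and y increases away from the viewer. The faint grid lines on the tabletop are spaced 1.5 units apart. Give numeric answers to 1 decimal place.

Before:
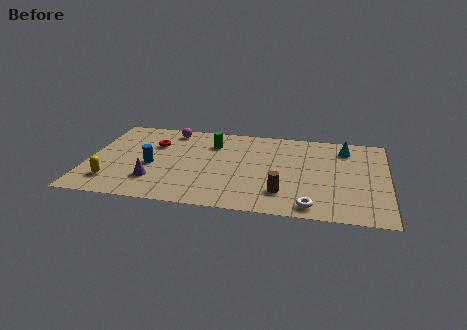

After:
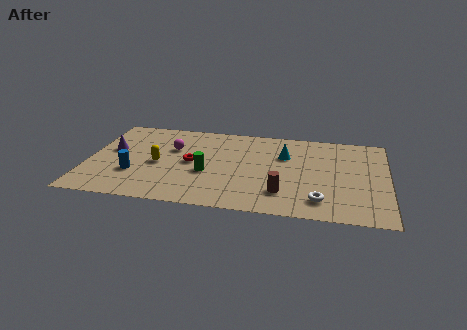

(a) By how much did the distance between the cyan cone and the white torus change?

-1.5

The distance was about 5.9 in the first image and 4.4 in the second, so they moved 1.5 units closer together.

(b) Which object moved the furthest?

the purple cone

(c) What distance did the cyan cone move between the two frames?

3.1

The cyan cone moved from about (12.4, 6.7) to (9.5, 5.6), a distance of √(2.9² + 1.1²) ≈ 3.1.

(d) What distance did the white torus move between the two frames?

0.7

The white torus was near (10.9, 1.0) before and (11.3, 1.6) after, so it travelled √(0.4² + 0.6²) ≈ 0.7 units.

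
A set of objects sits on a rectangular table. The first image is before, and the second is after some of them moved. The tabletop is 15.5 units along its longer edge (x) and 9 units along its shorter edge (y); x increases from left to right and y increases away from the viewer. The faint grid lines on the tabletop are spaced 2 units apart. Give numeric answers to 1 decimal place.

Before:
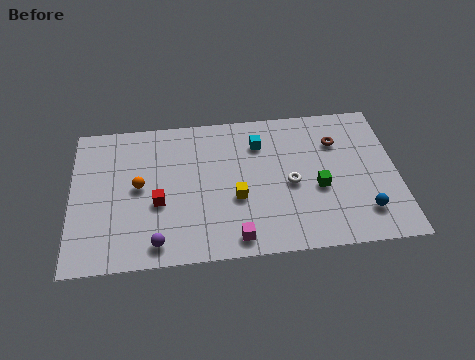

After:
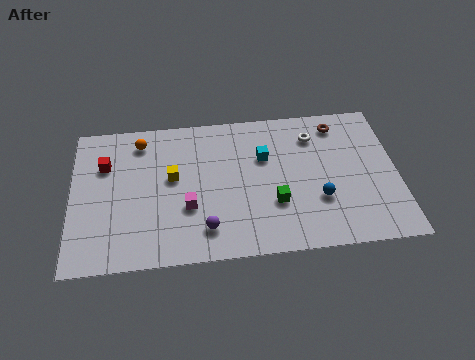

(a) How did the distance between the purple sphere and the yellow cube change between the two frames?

-0.8

The distance was about 4.4 in the first image and 3.6 in the second, so they moved 0.8 units closer together.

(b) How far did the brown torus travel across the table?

1.1

From (12.7, 6.5) to (12.8, 7.6), the brown torus covered √(0.1² + 1.1²) ≈ 1.1 units.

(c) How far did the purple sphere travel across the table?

2.4

The purple sphere was near (4.0, 1.2) before and (6.3, 1.8) after, so it travelled √(2.3² + 0.6²) ≈ 2.4 units.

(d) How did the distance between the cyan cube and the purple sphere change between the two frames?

-2.5

The distance was about 7.5 in the first image and 5.0 in the second, so they moved 2.5 units closer together.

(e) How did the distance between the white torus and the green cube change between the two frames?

+3.1

Before: roughly 1.4 units apart; after: 4.5. That's 3.1 units further apart.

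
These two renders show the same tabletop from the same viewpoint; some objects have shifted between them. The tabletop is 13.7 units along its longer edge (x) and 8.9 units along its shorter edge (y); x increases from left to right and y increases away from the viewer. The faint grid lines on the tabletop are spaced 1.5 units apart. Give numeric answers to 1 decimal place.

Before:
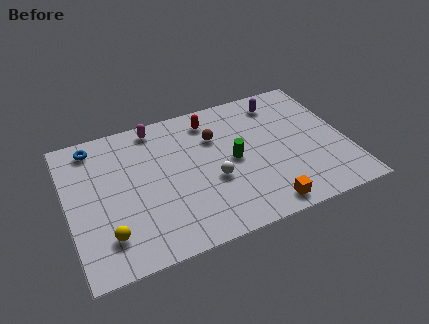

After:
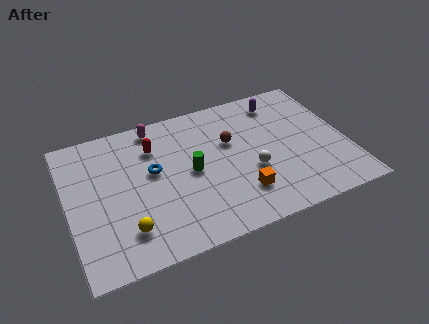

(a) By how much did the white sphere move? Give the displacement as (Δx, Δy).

(1.9, -0.1)

The white sphere was at about (7.0, 3.5) and moved to about (8.9, 3.4).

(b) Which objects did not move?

the magenta capsule and the purple capsule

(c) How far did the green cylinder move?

2.1

From (8.1, 4.4) to (6.0, 4.4), the green cylinder covered √(2.1² + 0.0²) ≈ 2.1 units.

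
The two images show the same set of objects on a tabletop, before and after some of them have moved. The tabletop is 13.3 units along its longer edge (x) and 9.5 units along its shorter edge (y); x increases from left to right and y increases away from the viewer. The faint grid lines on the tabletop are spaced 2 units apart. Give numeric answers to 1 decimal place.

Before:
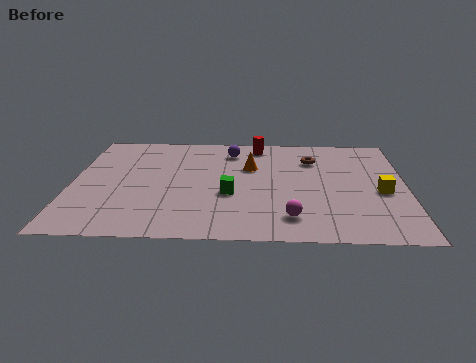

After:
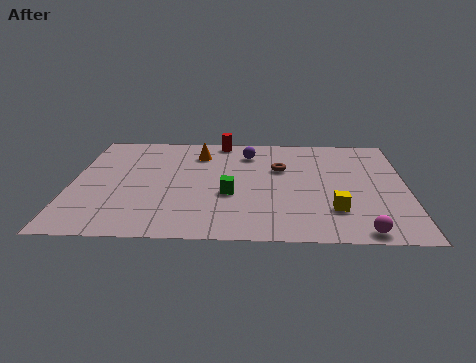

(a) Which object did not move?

the green cube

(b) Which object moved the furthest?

the magenta sphere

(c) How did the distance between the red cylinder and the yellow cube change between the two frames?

+1.2

The distance was about 6.5 in the first image and 7.7 in the second, so they moved 1.2 units further apart.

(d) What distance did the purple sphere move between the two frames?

0.7

The purple sphere moved from about (6.3, 7.7) to (7.0, 7.5), a distance of √(0.7² + 0.2²) ≈ 0.7.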